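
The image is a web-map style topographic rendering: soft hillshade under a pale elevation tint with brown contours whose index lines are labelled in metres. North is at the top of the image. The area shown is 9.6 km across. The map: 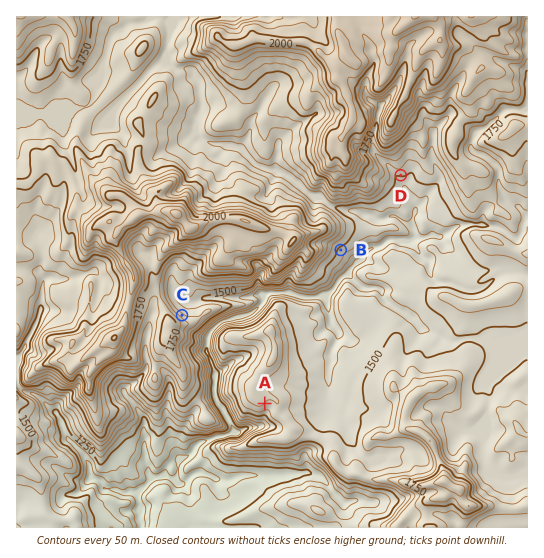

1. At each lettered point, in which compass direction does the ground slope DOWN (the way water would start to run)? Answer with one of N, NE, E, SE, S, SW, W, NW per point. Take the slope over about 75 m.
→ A SE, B SE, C NE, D S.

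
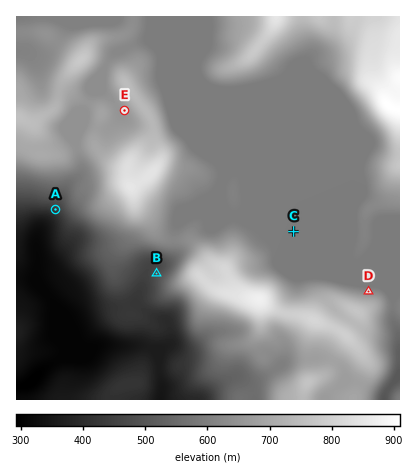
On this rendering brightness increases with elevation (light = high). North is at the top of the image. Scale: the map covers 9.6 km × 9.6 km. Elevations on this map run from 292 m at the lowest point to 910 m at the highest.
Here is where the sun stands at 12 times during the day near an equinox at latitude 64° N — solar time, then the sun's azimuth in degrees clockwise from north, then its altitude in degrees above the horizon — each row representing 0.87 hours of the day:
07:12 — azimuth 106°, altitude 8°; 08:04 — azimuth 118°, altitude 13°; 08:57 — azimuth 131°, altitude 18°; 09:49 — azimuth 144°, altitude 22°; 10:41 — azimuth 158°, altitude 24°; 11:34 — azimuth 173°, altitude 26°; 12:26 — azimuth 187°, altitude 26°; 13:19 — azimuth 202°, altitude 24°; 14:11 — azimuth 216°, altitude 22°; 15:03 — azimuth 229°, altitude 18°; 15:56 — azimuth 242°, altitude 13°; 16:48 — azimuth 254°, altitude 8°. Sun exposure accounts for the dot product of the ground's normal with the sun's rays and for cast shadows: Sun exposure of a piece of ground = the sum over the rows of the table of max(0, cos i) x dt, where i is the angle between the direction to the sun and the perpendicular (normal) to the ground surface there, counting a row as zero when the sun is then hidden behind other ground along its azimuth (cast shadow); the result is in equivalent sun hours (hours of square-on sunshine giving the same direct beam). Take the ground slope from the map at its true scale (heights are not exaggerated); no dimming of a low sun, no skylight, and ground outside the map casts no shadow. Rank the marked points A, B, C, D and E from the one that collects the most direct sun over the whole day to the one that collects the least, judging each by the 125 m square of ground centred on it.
A > E > C > B > D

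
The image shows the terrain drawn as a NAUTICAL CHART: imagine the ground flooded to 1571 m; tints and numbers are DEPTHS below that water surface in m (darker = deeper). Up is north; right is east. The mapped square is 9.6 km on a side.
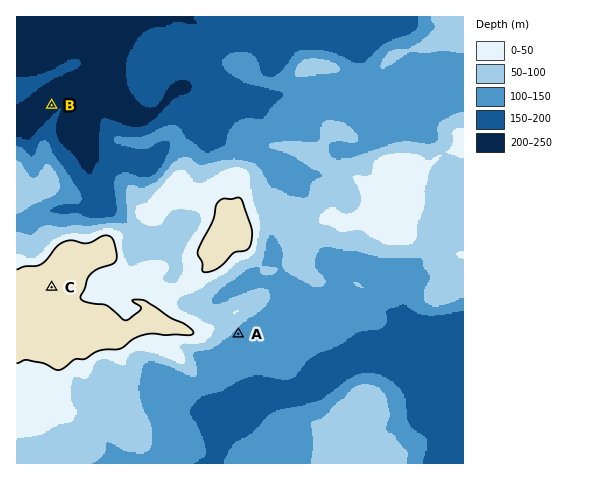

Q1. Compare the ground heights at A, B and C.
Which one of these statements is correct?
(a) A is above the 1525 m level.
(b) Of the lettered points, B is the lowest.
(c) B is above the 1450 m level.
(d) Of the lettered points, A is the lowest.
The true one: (b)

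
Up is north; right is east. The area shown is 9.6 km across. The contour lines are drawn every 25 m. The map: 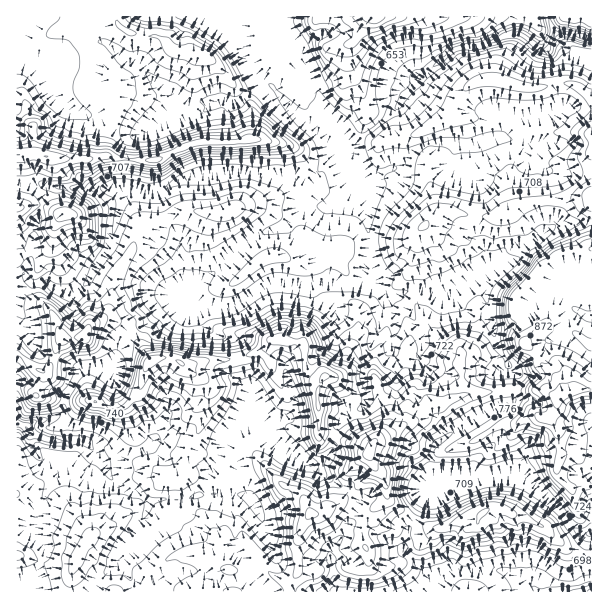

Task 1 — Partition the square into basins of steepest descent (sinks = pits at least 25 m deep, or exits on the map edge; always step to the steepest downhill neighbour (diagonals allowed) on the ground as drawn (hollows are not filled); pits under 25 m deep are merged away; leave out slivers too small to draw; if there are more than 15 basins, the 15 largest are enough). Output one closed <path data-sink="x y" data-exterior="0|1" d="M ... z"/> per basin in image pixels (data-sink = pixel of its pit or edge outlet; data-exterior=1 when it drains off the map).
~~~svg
<path data-sink="582 36" data-exterior="0" d="M591 16l-574 0-1 337 19 15 9 4 6-7 12-27 22-1 6-12 14-6 9 1 10 6 16 18 11 17 8-3 12 0 15 8 19-5 29-1 13-4 15-6 11-10 7-2 8 4 10 0 7 3 0 14 3 10 8 9 9 0-6 12 1 41 17 5 33 16 3-6 6-7 36-18 18-17 9 0 11-6 21-6 18 0 13-2 39 0 15 8-2 12-6 7 9 15 1 27-2 6 0 8 12 15 9-4 12 2z"/><path data-sink="26 428" data-exterior="0" d="M108 319l-18 6-6 12-22 1-12 27-6 7-9-4-12-12-7-2 0 237 217 1 2-8-5-14 12 1 16-6 3 0 15 12 11 3 6-2 5-6 0-32 8-21 5-5 12-2 27-18 23-26-5-17-32-15-17-5-1-41 4-10-7-2-8-9-3-10 0-14-7-3-10 0-8-4-7 2-14 12-25 8-29 1-13 5-6 0-15-8-12 0-8 3-11-17-13-15z"/><path data-sink="591 591" data-exterior="1" d="M387 496l-6 8-7 4-6 0-17-8-9 0-19 12-12 2-5 5-6 14-4 22 2 17-8 10 0 9 302 0 0-37-14-1-9-3-15-12-9-10-24-12-6 0-15-8-8 0-15 10-10 0-30 11-8-1-22-12-17-14z"/><path data-sink="591 534" data-exterior="1" d="M540 416l-10 0-12 8-17 0-28 18-27 9-11 0-12-5-19 0-18-4-11 0-3 4-4 9 17 25 1 15 4 6 17 15 22 12 8 1 30-11 10 0 11-8 12-2 45 20 9 10 18 14 19 1 1-67-13-2-9 4-10-9-2-6 0-8 2-6-1-27-10-14z"/>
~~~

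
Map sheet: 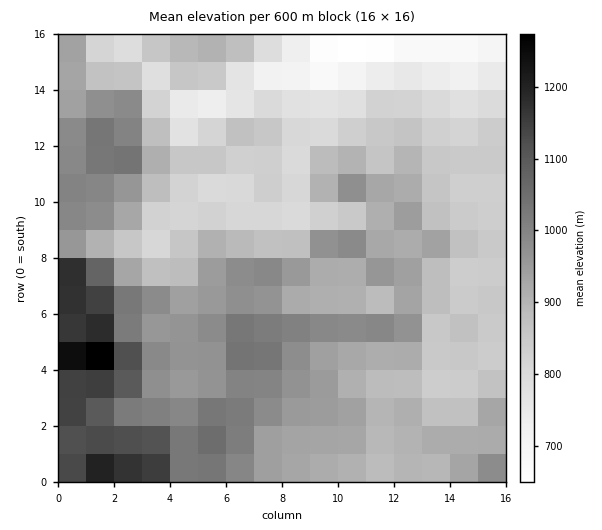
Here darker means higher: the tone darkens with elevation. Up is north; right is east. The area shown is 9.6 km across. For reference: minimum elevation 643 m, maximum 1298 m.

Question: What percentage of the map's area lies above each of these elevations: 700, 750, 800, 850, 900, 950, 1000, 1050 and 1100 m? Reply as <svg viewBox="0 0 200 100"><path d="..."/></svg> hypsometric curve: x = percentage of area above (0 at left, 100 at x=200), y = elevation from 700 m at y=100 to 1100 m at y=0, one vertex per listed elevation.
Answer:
<svg viewBox="0 0 200 100"><path d="M192 100l-6-12-13-13-37-13-34-12-32-12-34-13-16-13-5-12"/></svg>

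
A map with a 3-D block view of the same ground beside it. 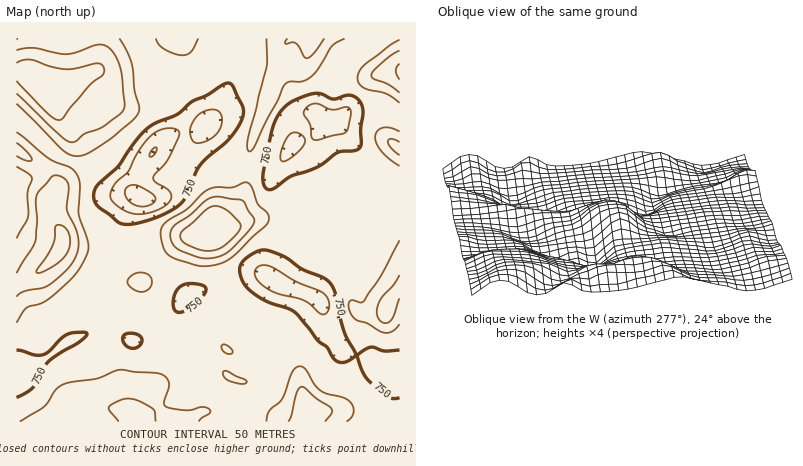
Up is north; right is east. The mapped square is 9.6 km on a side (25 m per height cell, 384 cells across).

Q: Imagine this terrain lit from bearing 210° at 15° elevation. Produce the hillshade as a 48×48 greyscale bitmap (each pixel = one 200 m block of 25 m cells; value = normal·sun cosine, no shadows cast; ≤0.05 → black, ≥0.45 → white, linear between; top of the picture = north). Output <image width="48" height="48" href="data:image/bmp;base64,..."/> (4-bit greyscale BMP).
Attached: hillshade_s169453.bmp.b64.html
<image width="48" height="48" href="data:image/bmp;base64,Qk32BAAAAAAAAHYAAAAoAAAAMAAAADAAAAABAAQAAAAAAIAEAAATCwAAEwsAABAAAAAAAAAAAAAAABEREQAiIiIAMzMzAERERABVVVUAZmZmAHd3dwCIiIgAmZmZAKqqqgC7u7sAzMzMAN3d3QDu7u4A////AGZmd3dmVWeJmXVWeIh4iJh2i5dniHeId2ZmeHd3d3iaqXZmd3d4iIh3moVFZmd3dmZniHd4mZmruXd3d3d4iYh4mVESRWZ2ZWZ3h2Z4iZq7mHd3d3iZmZiIlyATVWZlVXd4dlVmd4mIdnd3eImZmIiJhSJFZmVEVoiIdmZmZmZlVWd4iZmIeIiIhTRnd2VFZ5mYd3ZmZlVFVWeImZiHeIiIdUVnZmVXiKqYd3d3dmVVZneImYiIiHd3dlZ2ZneJqruph3d3d2VWd3d4iIiId3d3dmZmeIiry7qZiHd3d2ZniIh3d4h3d3d3d2Zniaqru5mYiIiIh3iJmId3d4d3d3d3dmVnmqq8ypiIiZmIiImqmId3iHd3d3d3dlVnq7vOypiIiJmZmZmpmHd3eId3d3d3ZVRovLveuJiZiImZmZmZiHdnd4d3d3dlVERpzKm7l5mqmIiJmZmZmHdmd3d3d2VDMzWLyniZd5u7qYiIiZmpmHd3iHd3dUIiNGi9yGeHeKzLqZiIiZmZiHiKqYh3YyI1eazdp3d3eJu7qpiHeJmId3ibupiHUzV6zN3bmHd3eImaqpiHiIh3Z3iru7qHVXnN3cy6mIiIiId4mZiIiIiHd4q83tyoeKzdy7qZiIiIiId4iYd4iIiHeKzv//3KmrzLupmYiIiIiIiIiHZXiIh3eL7//ty6qru6qYiIiIiIiIiJmGRFd3d3ec7tuqqqqqqpmIiIiIiIh4iap0E1d2ZnibqYiIiJmamYeIiIiIiIh4irlSE2dlVVV3ZVZ3dmZ4h3eIiIiIiIh5m7hCJWZUMhIzM0VmZURFZmeIiIiIiHd5vKdURWQyEBEjNEVVQzMzRniIiIiIiHd6u5dlVVQzI0Z3dmVDEjQzRniId3d3iId6qXdlVWZlV5zLqYdSEjQ0VniHd3d3eIeKmHZURXiIms3bqYdkRFVEVnd3d3d3iIiKqoYzRomaqqqZmIh3Z3ZVZmZ3eIiIiIid24QjV4mZmHZ3iIiIiIh2ZlVmZ4iIiIq+t0NHiZmYh3ZniHd3iIiGZmZmZ3d4iKzpQjabupmYiId4iHZmeImHZnd2ZnZnis7iE2reuqmZiJmZiHZlZ4iHZniHdmVXm9yRN778qaqpmJq7qHdmZ4iHZniIdlRpq6Y0e+/qmqqpmZrMuYd3h4iIdniHZVaKqWMov/+5mqqqqZq8ypiJmImYd4iGVomamGVc//yYmZmZmIiaqpmqqaqZiJmHi8uqqHeP/9qIiIiIZWeIiZq7qrupiJqqzuzMuZq//aiIiIiGVFd4iJqqq7upiJq83czNy73v2piIiIiGRGeIiImZqqqYh4q7y6q83d/8qHd3eIh1RWeIiIiJmpmIiJq6qYmrzd7ph2VVZ4hkRXiIiJiImZmImZq6mIiZmaumZDM0VWZTNXiImZmIiZmJmZqqmIiIdmeEMzNEVVUzNXiau6mIiZiJqqqqmIiIZVVSM0VmZVQzRomrupiJiIiJqpqqmImYd2VDNGd3ZVQzV4mruYiJiIiJqpq7mJmYd2Uw=="/>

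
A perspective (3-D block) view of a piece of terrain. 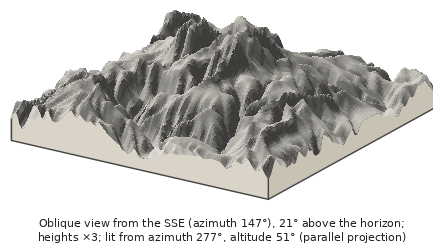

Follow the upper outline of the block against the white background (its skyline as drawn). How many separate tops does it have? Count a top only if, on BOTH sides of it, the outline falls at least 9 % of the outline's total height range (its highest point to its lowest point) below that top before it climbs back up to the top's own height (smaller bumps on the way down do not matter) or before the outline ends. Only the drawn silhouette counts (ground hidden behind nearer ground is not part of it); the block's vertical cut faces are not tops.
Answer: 3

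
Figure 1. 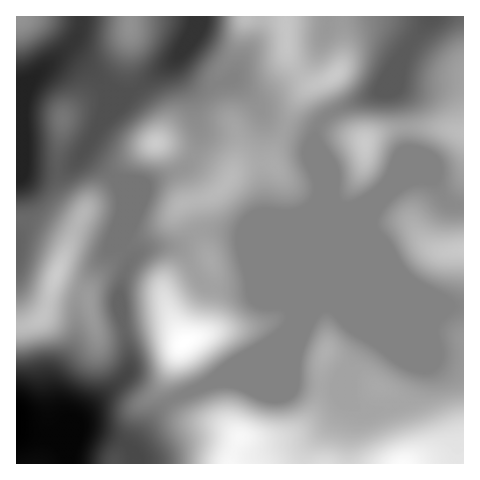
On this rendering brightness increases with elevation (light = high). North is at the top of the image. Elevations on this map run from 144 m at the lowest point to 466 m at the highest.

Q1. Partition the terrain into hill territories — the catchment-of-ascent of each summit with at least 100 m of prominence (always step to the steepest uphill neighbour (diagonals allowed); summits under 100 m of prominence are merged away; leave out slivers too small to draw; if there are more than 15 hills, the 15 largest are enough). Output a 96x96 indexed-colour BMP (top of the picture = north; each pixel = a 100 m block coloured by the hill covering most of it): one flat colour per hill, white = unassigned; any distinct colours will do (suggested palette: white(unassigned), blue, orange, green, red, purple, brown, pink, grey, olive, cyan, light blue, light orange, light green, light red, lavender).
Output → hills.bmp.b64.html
<image width="96" height="96" href="data:image/bmp;base64,Qk12EgAAAAAAAHYAAAAoAAAAYAAAAGAAAAABAAQAAAAAAAASAAATCwAAEwsAABAAAAAAAAAA////ALR3HwAOf/8ALKAsACgn1gC9Z5QAS1aMAMJ34wB/f38AIr28AM++FwDox64AeLv/AIrfmACWmP8A1bDFABERERERERERERERERIiIiIiIiIiIiIiIiIiIiIiIiIiIiIiIiIiIiIiIiIiIiIiIhERERERERERERERERIiIiIiIiIiIiIiIiIiIiIiIiIiIiIiIiIiIiIiIiIiIiIiIhERERERERERERERERIiIiIiIiIiIiIiIiIiIiIiIiIiIiIiIiIiIiIiIiIiIiIiIhERERERERERERERERIiIiIiIiIiIiIiIiIiIiIiIiIiIiIiIiIiIiIiIiIiIiIiIhERERERERERERERERIiIiIiIiIiIiIiIiIiIiIiIiIiIiIiIiIiIiIiIiIiIiIiIhEREREREREREREREREiIiIiIiIiIiIiIiIiIiIiIiIiIiIiIiIiIiIiIiIiIiIiIhETMzMxERERERERERESIiIiIiIiIiIiIiIiIiIiIiIiIiIiIiIiIiIiIiIiIiIiIjMzMzMzERERERERERERIiIiIiIiIiIiIiIiIiIiIiIiIiIiIiIiIiIiIiIiIiIiIjMzMzMzMxERERERERERIiIiIiIiIiIiIiIiIiIiIiIiIiIiIiIiIiIiIiIiIiIiIjMzMzMzMzEREREREREREiIiIiIiIiIiIiIiIiIiIiIiIiIiIiIiIiIiIiIiIiIiIjMzMzMzMzMRERERERERESIiIiIiIiIiIiIiIiIiIiIiIiIiIiIiIiIiIiIiIiIiIjMzMzMzMzMxERERERERERIiIiIiIiIiIiIiIiIiIiIiIiIiIiIiIiIiIiIiIiIiIjMzMzMzMzMzEREREREREREiIiIiIiIiIiIiIiIiIiIiIiIiIiIiIiIiIiIiIiIiIjMzMzMzMzMzMRERERERERESIiIiIiIiIiIiIiIiIiIiIiIiIiIiIiIiIiIiIiIiIjMzMzMzMzMzMzEREREREREREiIiIiIiIiIiIiIiIiIiIiIiIiIiIiIiIiIiIiIiIjMzMzMzMzMzMzMRERERERERERIiIiIiIiIiIiIiIiIiIiIiIiIiIiIiIiIiIiIiIjMzMzMzMzMzMzMxERERERERERERIiIiIiIiIiIiIiIiIiIiIiIiIiIiIiIiIiIiIjMzMzMzMzMzMzMzERERERERERERESIiIiIiIiIiIiIiIiIiIiIiIiIiIiIiIiIiIjMzMzMzMzMzMzMzMRERERERERERERIiIiIiIiIiIiIiIiIiIiIiIiIiIiIiIiIiIjMzMzMzMzMzMzMzMxEREREREREREREiIiIiIiIiIiIiIiIiIiIiIiIiIiIiIiIiIjMzMzMzMzMzMzMzMxERERERERERERESIiIiIiIiIiIiIiIiIiIiIiIiIiIiIiIiIjMzMzMzMzMzMzMzMxEREREREREREREREiIiIiIiIiIiIiIiIiIiIiIiIiIiIiIiIjMzMzMzMzMzMzMzMxERERERERERERERESIiIiIiIiIiIiIiIiIiIiIiIiIiIiIiIjMzMzMzMzMzMzMzMxEREREREREREREREREiIiIiIiIiIiIiIiIiIiIiIiIiIiIiIjMzMzMzMzMzMzMzMxERERERERERERERERERIiIiIiIiIiIiIiIiIiIiIiIiIiIiIjMzMzMzMzMzMzMzMxEREREREREREREREREREiIiIiIiIiIiIiIiIiIiIiIiIiIiIjMzMzMzMzMzMzMzMxERERERERERERERERERERIiIiIiIiIiIiIiIiIiIiIiIiIiIjMzMzMzMzMzMzMzMREREREREREREREREREREREiIiIiIiIiIiIiIiIiIiIiIiIiIjMzMzMzMzMzMzMzMRERERERERERERERERERERESIiIiIiIiIiIiIiIiIiIiIiIiIjMzMzMzMzMzMzMzMRERERERERERERERERERERERIiIiIiIiIiIiIiIiIiIiIiIiIjMzMzMzMzMzMzMzMREREREREREREREREREREREREiIiIiIiIiIiIiIiIiIiIiIiIjMzMzMzMzMzMzMzMREREREREREREREREREREREREiIiIiIiIiIiIiIiIiIiIiIiIjMzMzMzMzMzMzMzEREREREREREREREREREREREREiIiIiIiIiIiIiIiIiIiIiIiIjMzMzMzMzMzMzMzERERERERERERERERERERERERIiIiIiIiIiIiIiIiIiIiIiIiIjMzMzMzMzMzMzMzERERERERERERERERERERERERIiIiIiIiIiIiIiIiIiIiIiIiIjMzMzMzMzMzMzMzERERERERERERERERERERERERIiIiIiIiIiIiIiIiIiIiIiIiIjMzMzMzMzMzMzMzERERERERERERERERERERERERIiIiIiIiIiIiIiIiIiIiIiIiIjMzMzMzMzMzMzMzERERERERERERERERERERERERIiIiIiIiIiIiIiIiIiIiIiIiIjMzMzMzMzMzMzMzMRERERERERERERERERERERERIiIiIiIiIiIiIiIiIiIiIiIiIjMzMzMzMzMzMzMzMRERERERERERERERERERERERIiIiIiIiIiIiIiIiIiIiIiIiIjMzMzMzMzMzMzMzMRERERERERERERERERERERERIiIiIiIiIiIiIiIiIiIiIiIiIjMzMzMzMzMzMzMzMxERERERERERERERERERERERIiIiIiIiIiIiIiIiIiIiIiIiIjMzMzMzMzMzMzMzMxEREREREREREREREREREREREiIiIiIiIiIiIiIiIiIiIiIiIjMzMzMzMzMzMzMzMxEREREREREREREREREREREREiIiIiIiIiIiIiIiIiIiIiIiIjMzMzMzMzMzMzMzMxEREREREREREREREREREREREiIiIiIiIiIiIiIiIiIiIiIiIjMzMzMzMzMzMzMzMxERERERERERERERERERERERESIiIiIiIiIiIiIiIiIiIiIiIjMzMzMzMzMzMzMzMRERERERERERERERERERERERESIiIiIiIiIiIiIiIiIiIiIiIjMzMzMzMzMzMzMzERERERERERERERERERERERERERIiIiIiIiIiIiIiIiIiIiIiIjMzMzMzMzMzMzMzERERERERERERERERERERERERERIiIiIiIiIiIiIiIiIiIiIiIjMzMzMzMzMzMzMzEREREREREREREREREREREREREREiIiIiIiIiIiIiIiIiIiIiIjMzMzMzMzMzMzMzEREREREREREREREREREREREREREiIiIiIiIiIiIiIiIiIiIiIjMzMzMzMzMzMzMzEREREREREREREREREREREREREREiIiIiIiIiIiIiIiIiIiIiIjMzMzMzMzMzMzMzERERERERERERERERERERERERERESIiIiIiIiIiIiIiIiIiIiIjMzMzMzMzMzMzMzMRERERERERERERERERERERERERESIiIiIiIiIiIiIiIiIiIiIjMzMzMzMzMzMzMzMRERERERERERERERERERERERERERIiIiIiIiIiIiIiIiIiIiIjMzMzMzMzMzMzMzMRERERERERERERERERERERERERERIiIiIiIiIiIiIiIiIiIiIjMzMzMzMzMzMzMzMRERERERERERERERERERERERERERIiIiIiIiIiIiIiIiIiIiIjMzMzMzMzMzMzMzMREREREREREREREREREREREREREREiIiIiIiIiIiIiIiIiIiIjMzMzMzMzMzMzMzMREREREREREREREREREREREREREREiIiIiIiIiIiIiIiIiIiIjMzMzMzMzMzMzMzEREREREREREREREREREREREREREREiIiIiIiIiIiIiIiIiIiIjMzMzMzMzMzMzMzEREREREREREREREREREREREREREREiIiIiIiIiIiIiIiIiIiIjMzMzMzMzMzMzMxERERERERERERERERERERERERERERIiIiIiIiIiIiIiIiIiIiIjMzMzMzMzMzMzMRERERERERERERERERERERERERERERIiIiIiIiIiIiIiIiIiIiIjEREREREzMzMxERERERERERERERERERERERERERERERIiIiIiIiIiIiIiIiIiIiIjERERERERMzMRERERERERERERERERERERERERERERERIiIiIiIiIiIiIiIiIiIiIjERERERERMzERERERERERERERERERERERERERERERERIiIiIiIiIiIiIiIiIiIiIhERERERERERERERERERERERERERERERERERERERERERIiIiIiIiIiIiIiIiIiIiIhERERERERERERERERERERERERERERERERERERERERERIiIiIiIiIiIiIiIiIiIiIhERERERERERERERERERERERERERERERERERERERERERIiIiIiIiIiIiIiIiIiIiIhERERERERERERERERERERERERERERERERERERERERERIiIiIiIiIiIiIiIiIiIiIhERERERERERERERERERERERERERERERERERERERERERIiIiIiIiIiIiIiIiIiIiIhERERERERERERERERERERERERERERERERERERERERERIiIiIiIiIiIiIiIiIiIiIhEREREREREREREREREREREREREREREREREREREREREREiIiIiIiIiIiIiIiIiIiIhEREREREREREREREREREREREREREREREREREREREREREiIiIiIiIiIiIiIiIiIiIhERERERERERERERERERERERERERERERERERERERERERERIiIiIiIiIiIiIiIiIiIhEREREREREREREREREREREREREREREREREREREREREREREiIiIiIiIiIiIiIiIiIhERERERERERERERERERERERERERERERERERERERERERERERIiIiIiIiIiIiIiIiIhERERERERERERERERERERERERERERERERERERERERERERERERIiIiIiIiIiIiIiIhERERERERERERERERERERERERERERERERERERERERERERERERESIiIiIiIiIiIiIhEREREREREREREREREREREREREREREREREREREREREREREREREREiIiIiIiIiIiIhERERERERERERERERERERERERERERERERERERERERERERERERERESIiIiIiIiIiIhERERERERERERERERERERERERERERERERERERERERERERERERERERIiIiIiIiIiIkRBERERERERERERERERERERERERERERERERERERERERERERERERERIiIiIiIiIiIkREQREREREREREREREREREREREREREREREREREREREREREREREREREiIiIiIiIiIkRERBERERERERERERERERERERERERERERERERERERERERERERERERESIiIiIiIiIkREREERERERERERERERERERERERERERERERERERERERERERERERERESIiIiIiIiIkREREQRERERERERERERERERERERERERERERERERERERERERERERERERIiIiIiIiIkRERERBEREREREREREREREREREREREREREREREREREREREREREREREREiIiIiIiIkREREREERERERERERERERERERERERERERERERERERERERERERERERERESIiIiIiIkREREREQRERERERERERERERERERERERERERERERERERERERERERERERESIiIiIiIkRERERERBERERERERERERERERERERERERERERERERERERERERERERERERIiIiIiIkREREREREEREREREREREREREREREREREREREREREREREREREREREREREREiIiIiIkREREREREERERERERERERERERERERERERERERERERERERERERERERERERESIiIiIkREREREREQRERERERERERERERERERERERERERERERERERERERERERERERESIiIiIkREREREREQRERERERERERERERERERERERERERERERERERERERERERERERERIiIiIkREREREREQREREREREREREREREREREREREREREREREREREREREREREREREREiIiIg=="/>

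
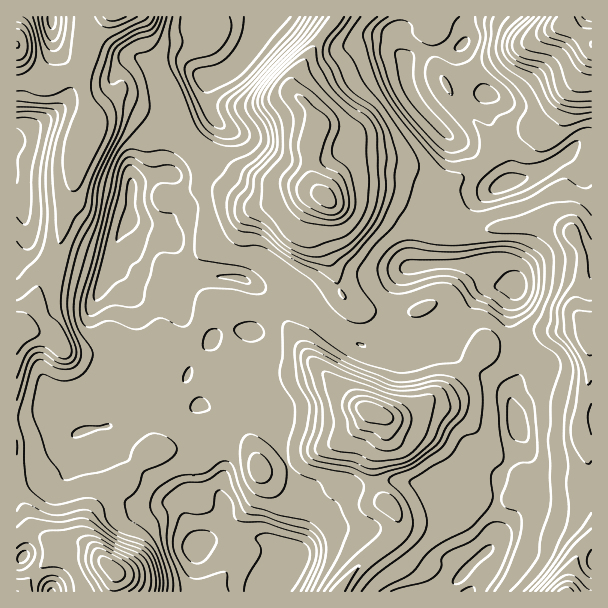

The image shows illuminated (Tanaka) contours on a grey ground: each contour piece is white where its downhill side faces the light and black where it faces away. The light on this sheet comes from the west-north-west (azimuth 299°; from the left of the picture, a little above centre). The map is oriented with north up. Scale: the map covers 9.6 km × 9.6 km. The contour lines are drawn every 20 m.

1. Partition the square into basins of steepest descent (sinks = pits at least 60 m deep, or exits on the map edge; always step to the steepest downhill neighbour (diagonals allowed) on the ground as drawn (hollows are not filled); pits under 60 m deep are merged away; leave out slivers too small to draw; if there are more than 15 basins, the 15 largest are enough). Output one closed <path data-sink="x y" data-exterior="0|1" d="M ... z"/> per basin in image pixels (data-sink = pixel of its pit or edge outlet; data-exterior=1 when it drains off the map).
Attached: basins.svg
<path data-sink="516 287" data-exterior="0" d="M377 193l-21 0-30 7-7 31 21 59-17 8-10 8-11 21 0 18 8 14 47 45 74 35 17 17 12 17 4 12 0 13-9 8-20 8-21 4-13 0-3-2 0 14-2 6-28 22-20 20-10 13 229 1 7-29 6-12 12-11 0-94-5-1-7-11 0-17 12-46 0-42-12-12-3-6 5-32-2-31-13-19-18-9-13 0-20 6-24 3-36 0-21-7-16-16z"/><path data-sink="294 557" data-exterior="0" d="M27 330l-11 0 1 262 7-2 4-9 24-24 3-8 10-7 16 0 12 6 22 24 1 20 222 0 10-14 20-20 28-22 2-6-2-16 5 4 22-1 29-9 12-10 0-13-4-12-12-17-17-17-48-24-23-7-12 1-19 7-66-4-9 8-4 9 4 25-12-12-14 0-9 4-15 4-31-2-20 3-1-13-6-15-1-12 1-25 4-11-1-9-12 0-24-12-41 0-7-4-9-12z"/><path data-sink="129 219" data-exterior="0" d="M147 64l-4 0-8 4-11 12-6 13-26 23-4 9-12 45-3 21-9 25 0 9-8 33-12 14-12 33-14 24 32 7 6 2 9 12 7 4 41 0 19 10 17 2 1 9-4 11-1 25 1 12 6 15 1 13 20-3 31 2 15-4 9-4 14 0 12 12-4-25 4-9 9-8 66 4 19-7 13-2-51-48-9-20 1-12 11-21 10-8 17-8-21-59 7-33-8-5-15-1-36 12-12 0-6-4-57-57-20-54z"/><path data-sink="410 89" data-exterior="0" d="M564 16l-228 0-42 61-2 12 15 16 11 20-8 19 0 29 6 15 11 11 29-6 30 1 33 12 16 16 21 7 50-1 30-8 18 2 13 7 13 19 2 31-5 32 3 6 11 11 1-284-25-18-2-2z"/><path data-sink="234 65" data-exterior="0" d="M335 16l-227 0-17 22-3 10-4 29 4 46 4-7 26-23 6-13 11-12 8-4 4 0 25 25 20 54 57 57 6 4 12 0 36-12 18 2-5-6-6-15 0-29 8-19-11-20-13-13-2-11 30-46 12-14z"/><path data-sink="17 141" data-exterior="1" d="M17 48l0 282 15-25 12-33 12-14 8-33 0-9 9-25 3-21 12-42 0-20-4-19 1-15-26 4-11 4-10-6-14-14z"/><path data-sink="51 20" data-exterior="0" d="M107 16l-90 0-1 31 8 15 14 14 10 6 11-4 24-4 3-8 5-28z"/><path data-sink="51 591" data-exterior="1" d="M81 542l-21 2-5 5-3 8-24 24-6 10 92 1 1-20-22-24z"/>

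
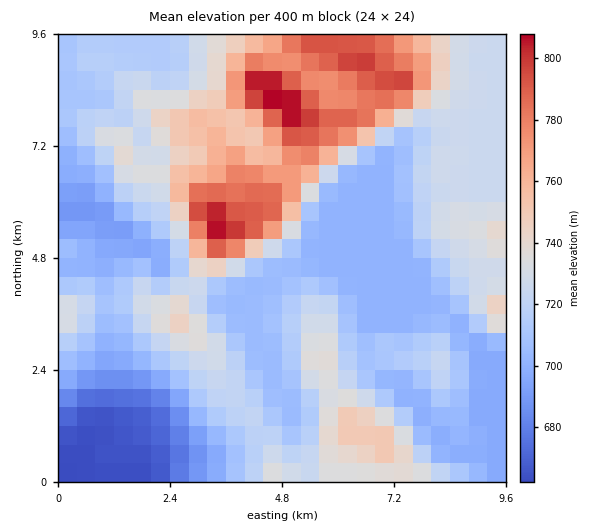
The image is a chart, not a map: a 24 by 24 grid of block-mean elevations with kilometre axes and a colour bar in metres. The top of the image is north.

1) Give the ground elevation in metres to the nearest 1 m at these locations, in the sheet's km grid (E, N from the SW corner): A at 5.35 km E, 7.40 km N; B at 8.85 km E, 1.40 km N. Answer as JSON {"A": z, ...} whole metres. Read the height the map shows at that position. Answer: {"A": 792, "B": 698}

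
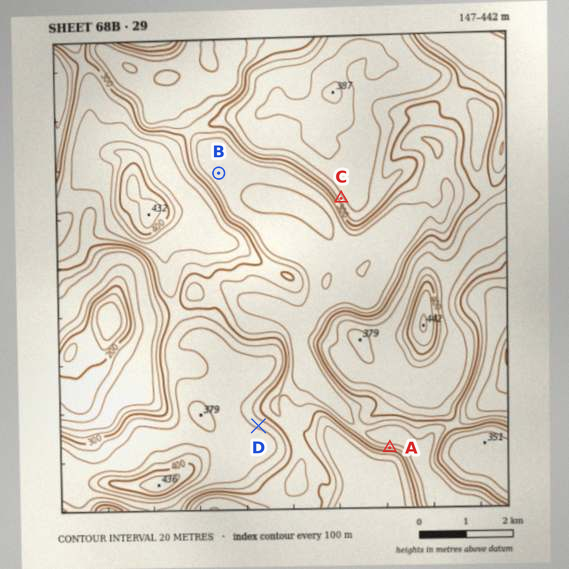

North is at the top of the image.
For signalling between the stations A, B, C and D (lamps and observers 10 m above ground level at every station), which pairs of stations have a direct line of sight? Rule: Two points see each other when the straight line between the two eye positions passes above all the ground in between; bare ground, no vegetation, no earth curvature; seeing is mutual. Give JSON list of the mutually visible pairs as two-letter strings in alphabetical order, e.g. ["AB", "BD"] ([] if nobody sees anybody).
["BC", "CD"]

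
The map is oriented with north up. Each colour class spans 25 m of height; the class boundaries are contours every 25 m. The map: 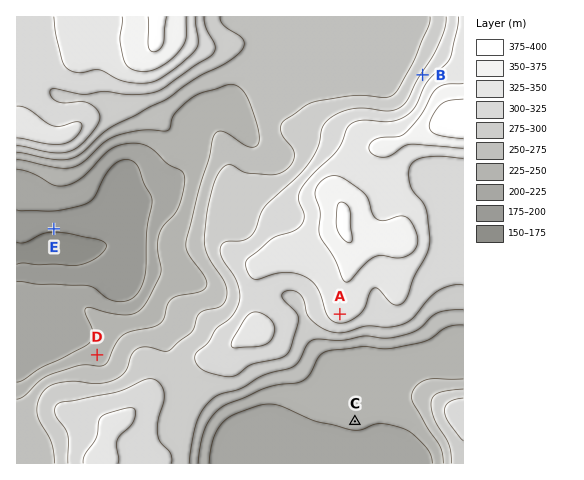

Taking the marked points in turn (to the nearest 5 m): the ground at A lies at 335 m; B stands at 305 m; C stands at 230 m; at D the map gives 240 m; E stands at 180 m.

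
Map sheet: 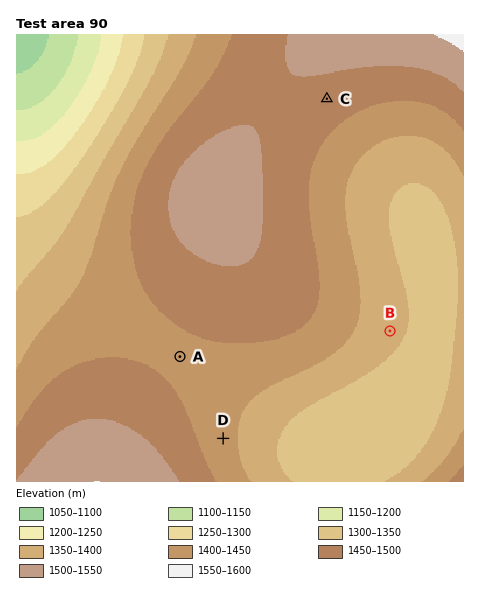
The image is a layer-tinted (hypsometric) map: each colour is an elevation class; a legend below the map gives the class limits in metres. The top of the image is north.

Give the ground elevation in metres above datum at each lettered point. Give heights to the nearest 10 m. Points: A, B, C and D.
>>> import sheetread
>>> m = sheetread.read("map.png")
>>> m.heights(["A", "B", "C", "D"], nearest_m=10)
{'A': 1440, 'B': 1360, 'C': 1480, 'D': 1420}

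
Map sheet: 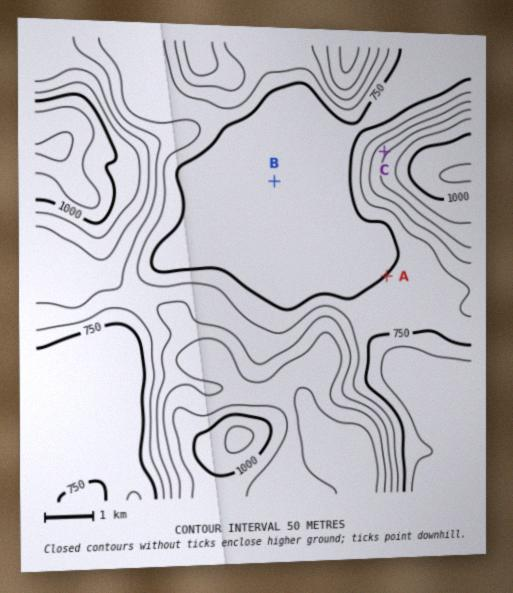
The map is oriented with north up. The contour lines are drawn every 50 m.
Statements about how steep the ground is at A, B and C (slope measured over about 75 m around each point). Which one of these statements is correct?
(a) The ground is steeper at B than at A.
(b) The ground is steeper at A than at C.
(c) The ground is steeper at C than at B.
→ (c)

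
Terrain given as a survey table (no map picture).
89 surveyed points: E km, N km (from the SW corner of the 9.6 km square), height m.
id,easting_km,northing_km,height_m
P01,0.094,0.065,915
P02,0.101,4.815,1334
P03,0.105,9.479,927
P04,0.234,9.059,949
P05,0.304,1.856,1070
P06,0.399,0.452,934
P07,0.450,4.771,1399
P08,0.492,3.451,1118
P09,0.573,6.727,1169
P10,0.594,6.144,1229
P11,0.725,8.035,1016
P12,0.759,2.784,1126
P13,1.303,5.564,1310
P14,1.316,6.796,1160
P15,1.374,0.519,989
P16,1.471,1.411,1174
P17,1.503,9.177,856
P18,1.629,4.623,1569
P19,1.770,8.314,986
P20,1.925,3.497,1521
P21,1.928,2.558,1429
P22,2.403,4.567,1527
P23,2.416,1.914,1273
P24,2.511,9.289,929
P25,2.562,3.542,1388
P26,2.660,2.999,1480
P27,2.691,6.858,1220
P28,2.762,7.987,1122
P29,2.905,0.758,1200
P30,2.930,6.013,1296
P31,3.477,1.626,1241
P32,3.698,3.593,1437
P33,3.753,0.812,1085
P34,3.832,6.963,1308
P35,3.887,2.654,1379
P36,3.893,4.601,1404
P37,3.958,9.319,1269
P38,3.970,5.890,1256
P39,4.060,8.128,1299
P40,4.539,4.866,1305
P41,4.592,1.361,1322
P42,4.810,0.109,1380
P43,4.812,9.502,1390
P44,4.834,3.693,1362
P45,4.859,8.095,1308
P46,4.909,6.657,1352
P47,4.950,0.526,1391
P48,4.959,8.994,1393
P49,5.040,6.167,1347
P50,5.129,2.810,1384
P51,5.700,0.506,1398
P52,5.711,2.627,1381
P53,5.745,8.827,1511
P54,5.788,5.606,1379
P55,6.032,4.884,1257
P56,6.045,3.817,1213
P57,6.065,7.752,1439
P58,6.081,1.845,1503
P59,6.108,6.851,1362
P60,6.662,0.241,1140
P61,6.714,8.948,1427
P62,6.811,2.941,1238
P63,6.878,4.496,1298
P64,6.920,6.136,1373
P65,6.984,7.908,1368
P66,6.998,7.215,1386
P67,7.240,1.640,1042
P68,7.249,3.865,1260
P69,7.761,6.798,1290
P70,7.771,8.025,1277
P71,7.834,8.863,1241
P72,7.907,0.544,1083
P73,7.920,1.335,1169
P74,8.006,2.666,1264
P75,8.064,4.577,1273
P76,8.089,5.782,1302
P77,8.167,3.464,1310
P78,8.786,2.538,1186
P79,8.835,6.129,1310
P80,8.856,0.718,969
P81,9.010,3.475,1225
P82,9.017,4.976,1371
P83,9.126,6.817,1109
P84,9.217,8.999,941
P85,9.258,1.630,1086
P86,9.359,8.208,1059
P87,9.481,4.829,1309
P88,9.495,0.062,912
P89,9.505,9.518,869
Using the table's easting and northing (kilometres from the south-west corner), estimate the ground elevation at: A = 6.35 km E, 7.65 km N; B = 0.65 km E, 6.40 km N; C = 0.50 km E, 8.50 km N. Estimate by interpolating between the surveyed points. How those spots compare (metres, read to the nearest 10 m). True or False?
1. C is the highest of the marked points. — False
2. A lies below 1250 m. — False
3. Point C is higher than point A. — False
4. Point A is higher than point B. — True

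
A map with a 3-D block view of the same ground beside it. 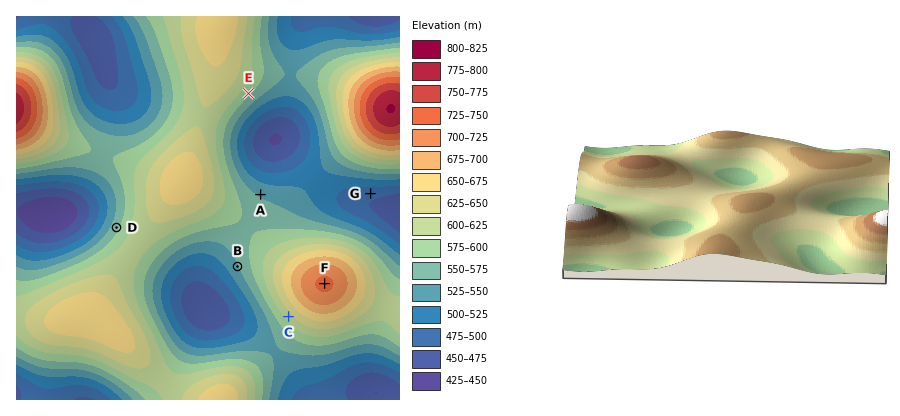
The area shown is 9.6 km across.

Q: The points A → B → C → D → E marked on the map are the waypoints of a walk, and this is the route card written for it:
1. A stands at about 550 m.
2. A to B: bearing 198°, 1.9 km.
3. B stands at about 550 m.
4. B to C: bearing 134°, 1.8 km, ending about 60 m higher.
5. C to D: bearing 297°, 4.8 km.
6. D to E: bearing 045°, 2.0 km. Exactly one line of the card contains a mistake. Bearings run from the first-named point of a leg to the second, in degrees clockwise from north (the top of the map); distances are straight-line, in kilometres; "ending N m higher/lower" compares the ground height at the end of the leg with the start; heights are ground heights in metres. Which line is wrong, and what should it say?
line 6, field distance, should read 4.7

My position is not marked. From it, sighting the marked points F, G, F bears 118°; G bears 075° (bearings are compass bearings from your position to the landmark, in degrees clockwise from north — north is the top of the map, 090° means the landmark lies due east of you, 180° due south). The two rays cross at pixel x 227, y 232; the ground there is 570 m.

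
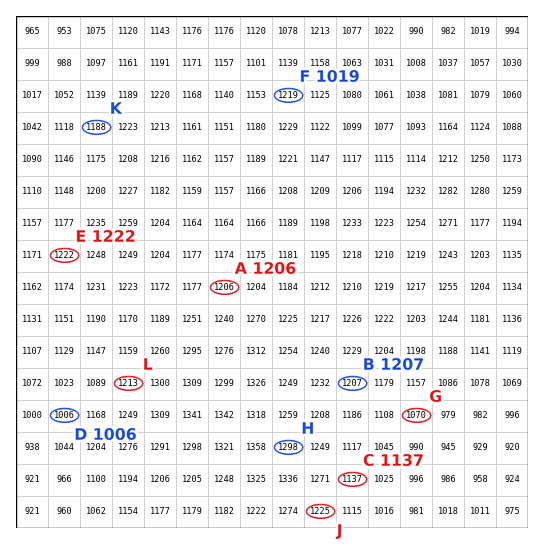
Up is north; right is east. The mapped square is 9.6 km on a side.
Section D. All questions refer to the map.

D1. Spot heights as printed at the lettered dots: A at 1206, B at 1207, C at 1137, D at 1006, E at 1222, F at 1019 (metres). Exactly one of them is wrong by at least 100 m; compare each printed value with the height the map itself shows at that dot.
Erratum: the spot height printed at F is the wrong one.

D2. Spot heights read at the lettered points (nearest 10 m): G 1070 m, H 1300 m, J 1230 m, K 1190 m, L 1210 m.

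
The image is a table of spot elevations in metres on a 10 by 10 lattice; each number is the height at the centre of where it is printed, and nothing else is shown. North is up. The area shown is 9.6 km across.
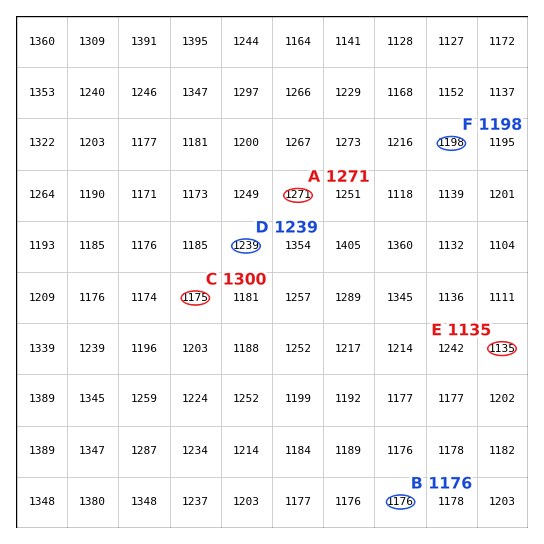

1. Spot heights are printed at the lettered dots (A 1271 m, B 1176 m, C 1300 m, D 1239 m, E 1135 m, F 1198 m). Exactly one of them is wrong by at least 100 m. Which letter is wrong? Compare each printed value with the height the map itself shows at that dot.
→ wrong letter C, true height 1175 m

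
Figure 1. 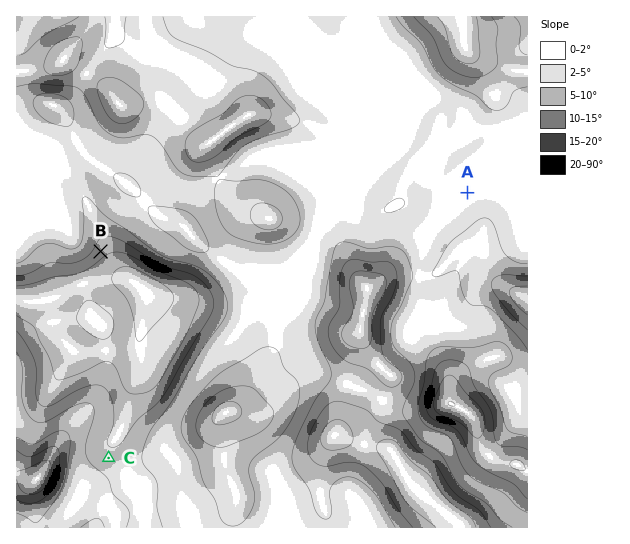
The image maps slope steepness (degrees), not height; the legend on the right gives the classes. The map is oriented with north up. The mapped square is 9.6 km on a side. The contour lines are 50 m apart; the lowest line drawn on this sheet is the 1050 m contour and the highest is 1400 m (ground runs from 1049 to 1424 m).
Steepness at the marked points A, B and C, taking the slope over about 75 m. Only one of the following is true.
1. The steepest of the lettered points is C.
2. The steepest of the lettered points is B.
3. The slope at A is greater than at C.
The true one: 2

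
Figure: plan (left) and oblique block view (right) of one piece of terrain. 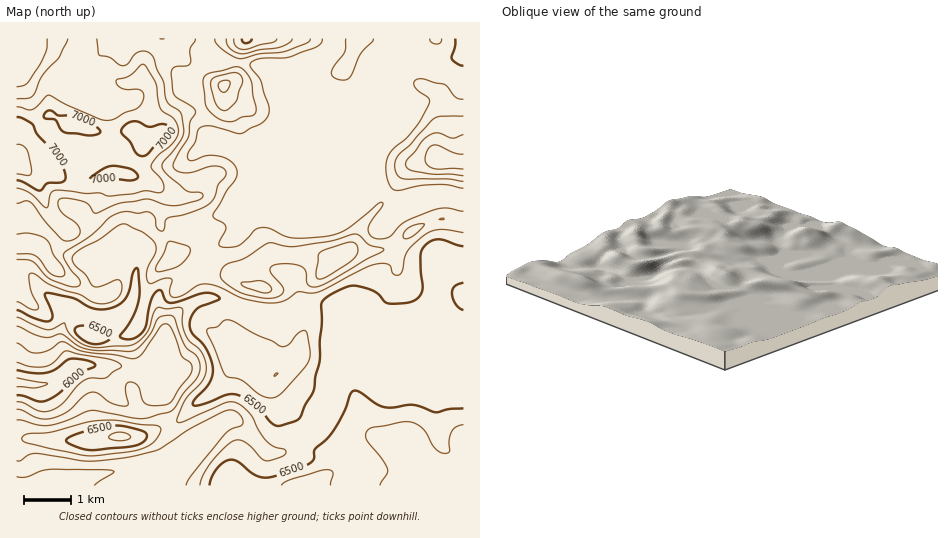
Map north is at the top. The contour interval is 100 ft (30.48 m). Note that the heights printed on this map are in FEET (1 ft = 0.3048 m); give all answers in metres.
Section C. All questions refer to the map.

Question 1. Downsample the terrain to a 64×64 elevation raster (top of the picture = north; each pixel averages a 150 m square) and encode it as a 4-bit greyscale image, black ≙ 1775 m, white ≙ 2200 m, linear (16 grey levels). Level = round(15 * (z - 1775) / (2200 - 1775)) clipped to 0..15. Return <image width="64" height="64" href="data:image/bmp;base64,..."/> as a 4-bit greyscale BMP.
<image width="64" height="64" href="data:image/bmp;base64,Qk12CAAAAAAAAHYAAAAoAAAAQAAAAEAAAAABAAQAAAAAAAAIAAATCwAAEwsAABAAAAAAAAAAAAAAABEREQAiIiIAMzMzAERERABVVVUAZmZmAHd3dwCIiIgAmZmZAKqqqgC7u7sAzMzMAN3d3QDu7u4A////AERERERERERERERERVZniIiIiIiJmZmYiIiIiZmZmZmZRERERERERERERERFVWeIiId3d4iImZiIiIiImZmZmZlVRERERERERERERERVZniId3d3d3iIiIiIiIiZmZmZmVVERVVVVVVVREREREVWd3d3ZmZnd3iIiIiIiZmZmZmZVVVVZmZmZmZlVVRERFVnd3dmZmZ3d4iIiIiZmZmZiIlmZmZ3d4h3d3dmVVRERVZ3dmZmZnd3iIiIiJmZmZiIiWZnd3eIiIiIiHZlVUREVWZmZnd3d3d4iIiJmZmZmIiZZmZmd3eIiIiId2ZlVURVVmZmd3d3d3eIiImZmZmIiIlmVVVmZ3d3d3dmZmZVVVVVVmd3d3d3d3iIiIiZmIiIiFVURFVWZmZmVVZmZmZVVVVWd3d3d3d3eIiIiIiIiIiIREMzRFVVVVVEVVVmd2ZVVWZ3iId3d3d3iIiIiIh3d3gzMiM0RVVURERERFZ3d2ZmZ3iIiHd3d3eId3d3d3d3dyIiIjNEREREREQ0RWeId3d4iIiId3d3d3d3d3d3d3d3ERERIzREREREQzNEZniIiIiJmYiHd3d3d3d3d3d3d3cRERESM0QzREQzMzRWZ4iIiZmZmIh3d3d3d3d3d3d3dxEREREjMzM0QzMzNEVniIiZmZmZiHd3d3d3d3d3d3d3IiIiERIiIzMzMzMzRFeImZmZmZmYd3d3d3d3d3d3d3czMzMhEiIjMzMzMzREV4mZmZmZmZiHd3d3d3d3d3d3dzREQzIjMzREREMzNEVniZmZmZmZmYd3d3d3d3d3d3d3REREM0VVVVVVQzM0VmiJmZmZmJmZh3d3d3d3d3d3d3dEVVREZ3h3d3ZUM0VneJmZmZmIiJmHd3d3d3d3d3d3d0VVVVZ4iId3h2QzRWeImZmZiIiIiId3d3d3d3d3d3d3VWZmZniHd3eIdURGeIiImYiIiIiIh3d3d3d3d3d3d3dmd3dmd3ZmZ3iGVFZ4iIiIiId3d4iHd3d3d3d3d3d3d3eIh2ZmZ3dneIZVVneIiIiHd3d3eId3d3d3d3d3d3d3iIiHZmd4h3d3h2Zmd3eIh3eIiId4h3d3d3d3d3d3d3eZmHd3eImZh3eHd4d3d3d4iJmZiIiHd3d3d3d3d3d3d5mId4iJmZmYd4d4mYh3eImaqqqZiIiHd3d3eIiHd3d3mYiImZmYiZh3iIiZmIiJmqu7qpmZmZiHd3iIiId3d3eZiJqqqYiIiHeJiImZmZmqqqqpmZmqqYiIiIiIh3d3d4iJq7qYiIiId4mZmZmZmqqqqpmZmau6qYiIiIiHd3d3mZq7uYiIiIiHiaqpmZmZqqqqmZmaq7u6qYiIiId3d3eqq7upiIiIiIeImqqZmZmZmqqqqqqru7uqmZmYh3d3d7u7uqmYiIiIiIiaqqmZmZmZqqqqqqq7u7qqmZmHd3d3u7u6qqmIiIiIiJmpmZmIiImZqZmZqqq7upmZmZh3d3e7u6q7upmIiIiJmZmZmZiIiJmZiIiImZqpmImZmYh4iKqqq7u6qZiIiJmZmZmZmIiIiYiIh4iIiZmIiJmpmIiIqqq7u7qqmZiZmZmZmZmIiIiIiHd3d3eIiYiIiZmZmZmqqru6qqqpmZmZqpmZmYiIiIh3d3d3d3eIiIiIiJmZmaqru6qqq7qqqqqqqqqZiIh3d3d3d3d3d3iIiIiIiImIurzLqqq7u7qqqru7uqqYh3d3d3eHd3d3d4iIiIiIiIi7zMu7u7vMy7u7u7u7upmHd3d3eIh3d3d3eIiIiIiIiMzdzMzMzMzMzMzLu6qqqYh3d3eIiId3d3d4iIiIiIiI3d3d3MzdzM3dzMu6qqqpmId3d4iIh3d3d3eJmZmZmZnu7d3czN3d3d3Mu6qqqqqYh3d3iIiHd3d3eImaqqqqq+7t3dzMzN3d3My6mZmZqZiHd3eIiId3d3d4iaq7vMzM/t3d3MzMzMzMzLqpiJmZiHd3d3iIh3d3d3iJqrvMzMzu3d3MzMzMzM3cy6mIiIiHd3d3eIiHd3d3eIiaq8zMzO7d3MzMzMzM3d3MupiIh3eHd3d4iId3d3d3iImrvMu77d3MzMzMzM3d3dzLmYh4iIh3d3iIh3d3d3d4iJq7u7vd3czd3d3c3d3d3cupiIiIiIh3eIiHd3d3d3d4iaqqqt3dzd3d3czN3d3dy6mImZmZiIiIiId3d3d3d3eJmqqq3c3d3d3Mu8zMzMzLqZmaqpmYiIiIh3d3d3d3d4iZqqrMzN3MzLu7u8zMy7qpmaqqqpmIiIiHd3d3d3d3eImZmbu8zMu7u7u7u8zLqpmaq7qqmYiIiId3d3d3d3d4iZmZqrvMu7u7u7u7zLqpmZq7u6qYiIiId3eIh3d3d4iImYiqq7u7u7u7vMzMupmZmry7qpiIiId3iIiId3d4iJiIiJmru7u7u7vMzMy6mZmavMuqmIiId3iIiIh3eIiJmIiImaq7u7u7u7vMzLqZmZqru6mIiId3iIiYh3d3eIiIiIiZmru7u7u7u7zLqpmZmZmqmYiId3eIiJmId3d3eIiIh5mZq7u7u7uqu7uqqqmZmZmYiIiIh3iImYh3d3d3d3d3mZmqu7u7qqqruqqqqZmZmqqZmZiIiIiJmId3d3d3h3eZmZqru7uqqqqqqqqpmZqry7u6qZmIiImZiIiIiIiId5mZmqu7u6qqqqqqqqmZmrzdzMu6qpiIiZmIiIiIiIh3"/>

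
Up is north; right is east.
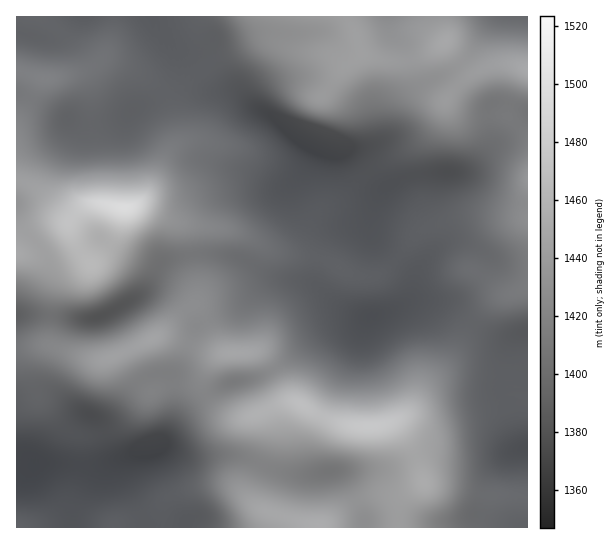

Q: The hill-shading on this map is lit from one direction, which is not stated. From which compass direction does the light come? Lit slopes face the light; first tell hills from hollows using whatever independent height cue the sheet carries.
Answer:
N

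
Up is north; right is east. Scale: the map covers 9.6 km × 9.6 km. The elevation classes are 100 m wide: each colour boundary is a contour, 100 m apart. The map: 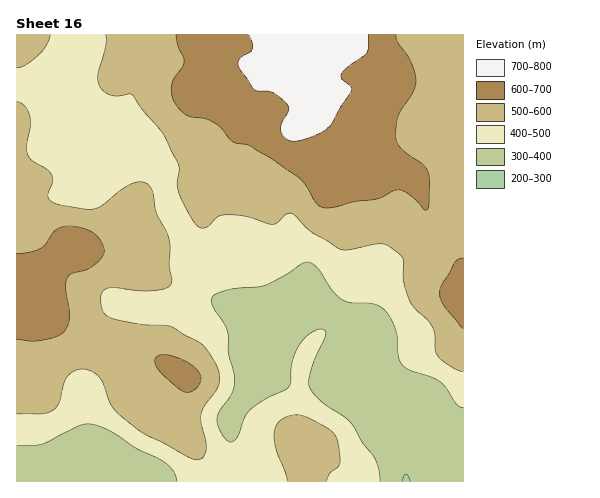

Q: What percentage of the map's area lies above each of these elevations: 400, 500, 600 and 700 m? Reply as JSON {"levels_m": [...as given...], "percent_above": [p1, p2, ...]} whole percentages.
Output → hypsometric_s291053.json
{"levels_m": [400, 500, 600, 700], "percent_above": [83, 54, 20, 4]}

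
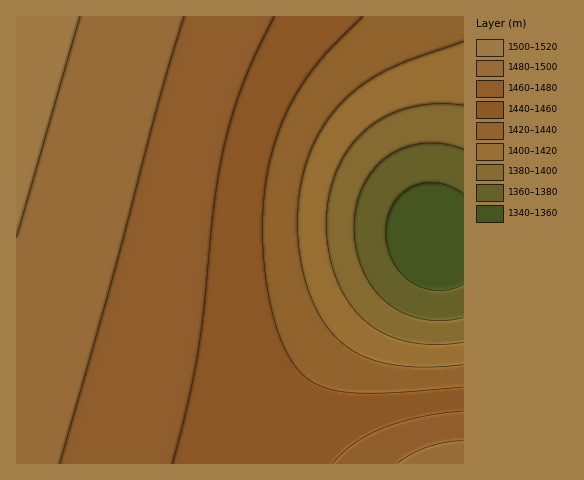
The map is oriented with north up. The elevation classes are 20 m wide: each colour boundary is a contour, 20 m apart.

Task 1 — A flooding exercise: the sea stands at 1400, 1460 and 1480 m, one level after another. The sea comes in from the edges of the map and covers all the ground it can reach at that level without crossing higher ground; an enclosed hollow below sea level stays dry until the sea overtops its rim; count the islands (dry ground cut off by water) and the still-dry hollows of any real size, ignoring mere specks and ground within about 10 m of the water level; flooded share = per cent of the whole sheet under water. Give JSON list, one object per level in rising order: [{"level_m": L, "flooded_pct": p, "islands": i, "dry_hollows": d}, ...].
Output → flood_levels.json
[{"level_m": 1400, "flooded_pct": 14, "islands": 0, "dry_hollows": 0}, {"level_m": 1460, "flooded_pct": 53, "islands": 0, "dry_hollows": 0}, {"level_m": 1480, "flooded_pct": 76, "islands": 0, "dry_hollows": 0}]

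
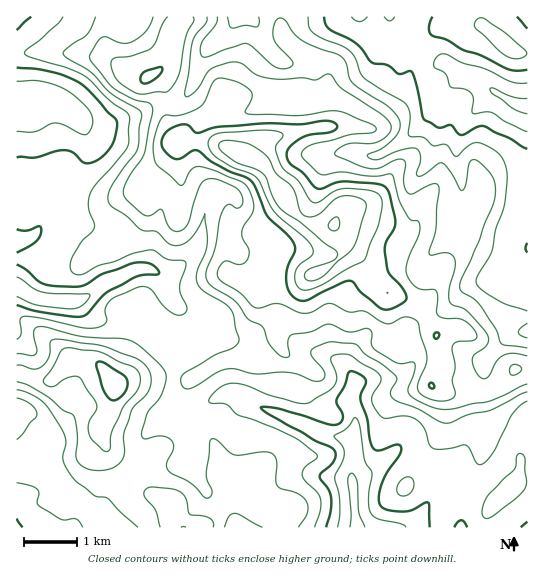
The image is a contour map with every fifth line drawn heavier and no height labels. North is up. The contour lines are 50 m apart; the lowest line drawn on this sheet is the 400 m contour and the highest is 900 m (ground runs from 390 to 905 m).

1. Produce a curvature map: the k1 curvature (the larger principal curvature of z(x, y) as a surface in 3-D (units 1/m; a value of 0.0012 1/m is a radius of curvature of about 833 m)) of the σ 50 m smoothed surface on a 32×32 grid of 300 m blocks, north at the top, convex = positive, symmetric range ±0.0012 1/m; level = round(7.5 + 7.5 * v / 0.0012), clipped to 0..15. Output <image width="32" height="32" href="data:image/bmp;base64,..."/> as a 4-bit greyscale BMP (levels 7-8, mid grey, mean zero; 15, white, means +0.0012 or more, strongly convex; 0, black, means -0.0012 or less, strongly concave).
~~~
<image width="32" height="32" href="data:image/bmp;base64,Qk12AgAAAAAAAHYAAAAoAAAAIAAAACAAAAABAAQAAAAAAAACAAATCwAAEwsAABAAAAAAAAAAAAAAABEREQAiIiIAMzMzAERERABVVVUAZmZmAHd3dwCIiIgAmZmZAKqqqgC7u7sAzMzMAN3d3QDu7u4A////AKeYqYiNv+iImqiIuIjYnHiqqZiZnceZmru6iMypq4uoiYmImbuoiJmKm4eryYmYmrp5qZineKmaiYp4mrl3mIqpm7u4qIepiprvysiah5mKiXfMl5qZp4nNqojpeKmJiYiZvaiHiZi7l43o2WepeYh2yXvWd4iKiIvdmcqIu6uHjNiL+6ipd3q5q4q8//y++P/oft25rbmpeO6meX7ImN6lz/+amHi7qr24eYyo+HjemvyqmYd3iIm5iJrcmufNmM+oeIiIiHmZmZipinvv+pj5iKyYmIhmynmomKuMmaibiIeL7KiZi9qtt4m/7MiYh53ux4unnO2Ynvx46nboZojKic63eYnZiIvP27iHvJiImYiJy5unyZd3irqHuIqpiJeYiIqLyLm4edy5iauJx3ioiIl5u+i6m7/NuZucieqImIibvKjniVn8iu7ajoe+h5iJmbyYyFdd+4mpzmrZvpeZmYiMyamc/6eHqG+42OqZmJmHdszL/9uWeIeK68nZqoeYd3itzP3v/93N/ZqJuZiIl3honLmIiJrf2823e4uHeId4iq1sq5iIaauZuI2ph4d3at7LiNu83aund8iqp4mHeJ7L3KnKiHiLp4i4qHeZ7v/suY23iah7y7l4m2mqzoiIjGeN1oi5zKiZh4qqm9mHiHx2fO/amcmGd5iJuquI"/>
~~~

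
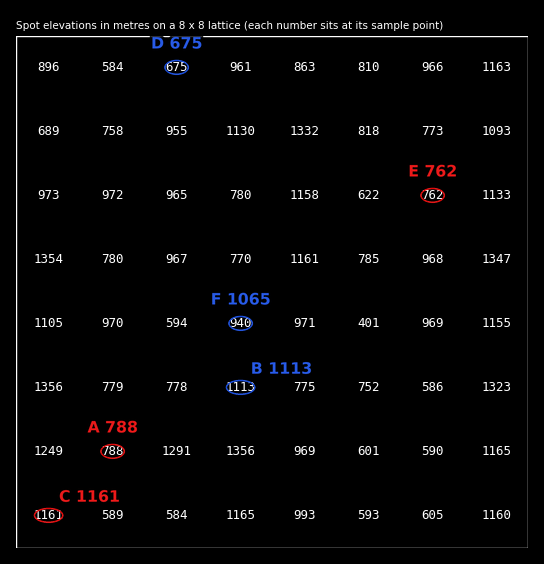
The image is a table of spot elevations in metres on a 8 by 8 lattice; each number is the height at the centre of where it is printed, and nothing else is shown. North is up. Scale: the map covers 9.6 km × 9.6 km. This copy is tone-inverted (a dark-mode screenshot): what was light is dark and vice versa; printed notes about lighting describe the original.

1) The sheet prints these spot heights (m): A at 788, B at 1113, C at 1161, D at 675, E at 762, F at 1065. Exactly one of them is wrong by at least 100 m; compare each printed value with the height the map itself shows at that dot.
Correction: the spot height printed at F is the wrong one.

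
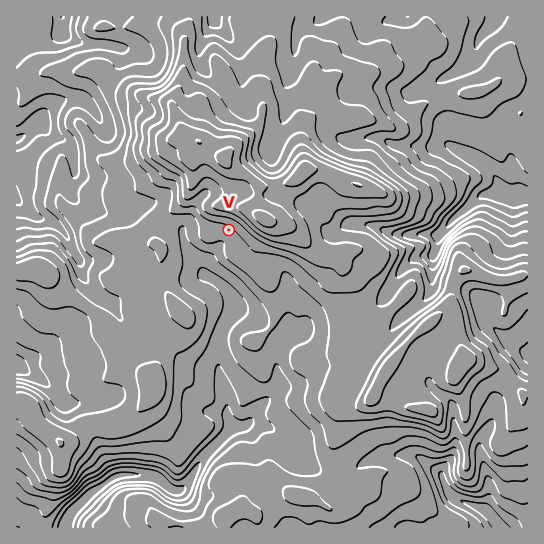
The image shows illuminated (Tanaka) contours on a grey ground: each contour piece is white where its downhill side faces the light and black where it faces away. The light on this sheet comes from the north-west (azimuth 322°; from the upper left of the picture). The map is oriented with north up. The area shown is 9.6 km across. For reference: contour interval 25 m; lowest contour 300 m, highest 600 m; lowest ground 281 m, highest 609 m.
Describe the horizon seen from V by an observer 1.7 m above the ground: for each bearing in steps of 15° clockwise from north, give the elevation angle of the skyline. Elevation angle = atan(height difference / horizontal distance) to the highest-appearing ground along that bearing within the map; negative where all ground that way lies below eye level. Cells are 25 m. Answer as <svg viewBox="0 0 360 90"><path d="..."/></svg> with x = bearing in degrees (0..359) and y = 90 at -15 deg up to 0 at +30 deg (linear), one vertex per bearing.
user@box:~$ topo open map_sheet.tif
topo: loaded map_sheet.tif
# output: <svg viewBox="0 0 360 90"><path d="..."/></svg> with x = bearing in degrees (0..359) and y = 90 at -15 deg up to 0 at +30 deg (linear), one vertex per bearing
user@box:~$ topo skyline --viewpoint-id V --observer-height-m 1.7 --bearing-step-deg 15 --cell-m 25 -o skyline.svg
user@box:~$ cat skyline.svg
<svg viewBox="0 0 360 90"><path d="M0 41l15-2 15-1 15-1 15 0 15 2 15 5 15 8 15 5 15 2 15 0 15 2 15 0 15 0 15-1 15 0 15 2 15-2 15 2 15-1 15-4 15-7 15-4 15-3"/></svg>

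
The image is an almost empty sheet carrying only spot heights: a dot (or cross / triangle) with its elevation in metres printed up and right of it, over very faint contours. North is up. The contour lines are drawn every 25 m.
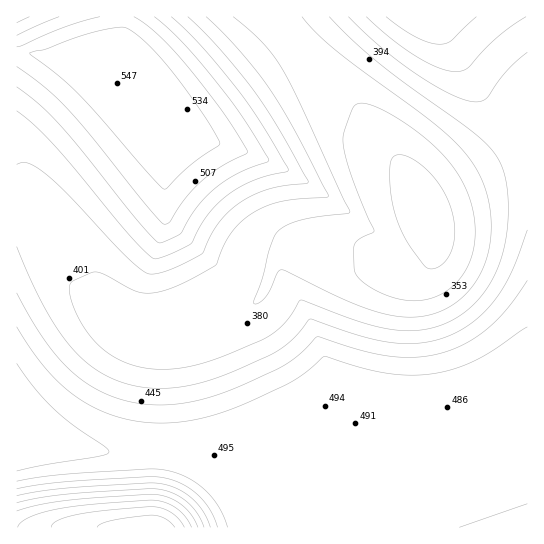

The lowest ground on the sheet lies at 285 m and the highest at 550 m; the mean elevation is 435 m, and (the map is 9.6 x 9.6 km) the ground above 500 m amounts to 10.1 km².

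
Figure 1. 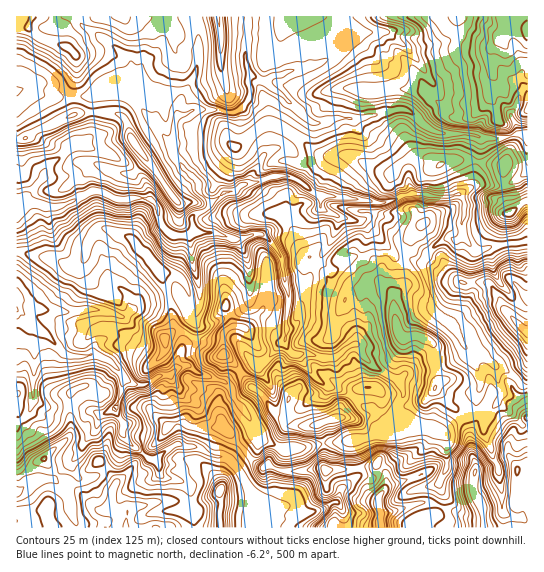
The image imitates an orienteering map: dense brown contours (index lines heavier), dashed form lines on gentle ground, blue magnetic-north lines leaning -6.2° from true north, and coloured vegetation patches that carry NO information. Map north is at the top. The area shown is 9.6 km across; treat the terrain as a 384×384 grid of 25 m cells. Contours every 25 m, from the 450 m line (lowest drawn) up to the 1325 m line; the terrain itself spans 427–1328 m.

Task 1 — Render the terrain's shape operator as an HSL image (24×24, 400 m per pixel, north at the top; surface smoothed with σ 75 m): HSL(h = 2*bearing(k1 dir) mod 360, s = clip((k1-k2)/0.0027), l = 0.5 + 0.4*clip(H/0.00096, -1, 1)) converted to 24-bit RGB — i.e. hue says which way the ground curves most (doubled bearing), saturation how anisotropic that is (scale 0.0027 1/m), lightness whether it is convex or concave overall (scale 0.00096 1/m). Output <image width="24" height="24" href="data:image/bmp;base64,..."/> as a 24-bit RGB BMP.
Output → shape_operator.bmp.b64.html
<image width="24" height="24" href="data:image/bmp;base64,Qk32BgAAAAAAADYAAAAoAAAAGAAAABgAAAABABgAAAAAAMAGAAATCwAAEwsAAAAAAAAAAAAAemqpqb+KVj55oqdgaKWBvZRtNsNevEBnLyZZ/PjPKS5ZcnR+bYeGG4WQq/tAnROewMxE86aHO0WJVY+CU0KQ1d98H1uxo0xAeIU/wqiIRzeQfaW1zrdzRqqEmoHMoXu+NSCG+vnRJiN4ekw1ZmM5PRQ71f+BEXKEudzm9aFHF4lZK4jHaRx24vrRHQlc0LKO12DXY6pAPW6erlo+YuKe24XWFxpsrFpBSZiOx/aPPQJC+9D0n7X/bn3/0frhQ4H+Jo/MvvCBcjzzZmb2Dylq/PjPCAAz4+GoLFSv99TqKYt7bdjQMNWbmQUnqyEAHqsTn2kYXzgcR96FBvk+MBsDICwHvf0BOEUXP+jB8avdiSrFv6lDCxhm9/7NPABef9V8RnpbP2s087WoGlBe9GNTPRBU6JqQiWrqkbTkp8zaXcfMKAsl8J6qkpjz98RYLm4YDnsLSEsZbm4waUYvHFY18dIKLHKVzmBvKqVVfUpFzctYeUUrADMvqKTrserSh2qsfDN319+lOQ4vKtHcluuKLZZUhWvb7dP4mSWRRZ13vzi1h7VMccaTglGgMoVmdrxTNh3cm8HQxbHdra/bUIjmTGEApK4FjS1waMSixWcocAT4eO3/3GjQtdjnDxdQ0yI6ur7jeGnTLTZz8NDTYrSvNWWCmE/HkasvmzqFZrFYQnY7uphMPAUdc2Pf/4h6B2Mvlwwl27pgLf90LAgqfN+JrRE0TrUvhaVXfj4hqCQcI0U2rN9zVrSOfD2IajQ70zQucZRqj0ZHsTFBnJgjWqvCUqGj3HxpKk/MQ6/U9u7LYhZHZ9uBPgcy3h473KJpGnksXzJdwXR9f6rPzfXcYzGOcEJieT9essN2jVtkVl2fdaipmZO/VKa3NTaJiNWi4ZiEHRdQ5L9HnsXnu0+OHDxzfqBSvI58rk+YOlt4tuamS9aRhikpYixDbT9wpnGauu7fgFZhfGFMgWo1eXQfe9Y/Kl5RaXY+yKhMEzZw7urDPImExGlzDCaRs6BlkJt+v4elVmqRrNyIhFdPXyVfm3ZROV1zwPDSnTFaaEJZi2hff62Ugbmbg09tf1F/icF7idiyGABi0Om3VkGa57R1EQA1ntBkZ5+Dp4KWioKthbOYx5y1ORaY2ubxjqn4rjj7itXna4fQoMLXn4O7qH+FZ1JzaYmiyPnfr2jOGAOLxNnFZBmf6vnSHgAzz963OmWvdbFjb6CBlldqs489JaGacs5dLzsdPqEsxGRVe1+pe1OssH27xn6oeIy/vuvWPsA6LhQGFWAOZUYEMy0AX1AAF/EWeqqCOpmrsZHHnU6pqEuLy5KaOrovKlQdki9KcGQLHS8ETH5HP4E3UImIsbbTjbzT36GyTABN+MZ3Bllioonk4Nnyk5nod82eQK4/nCZYub4RKIfmlYHYorrb6NvwKi6yZieQ9dbxkF/0WH4y2TdWKYsPO14GLxgEO0IDMwAizf7deAf/EncFJ4MXxovAtrfV4zqxWxwAhnsARiQAL2QAWXoAMygAXCcBGIuhieKI0JPpg7WANmpgvnibnHnKpsHi0lvcsv/WgDJzXB1JxIOHT7IpM28ASDwAlQc7m7G/eoerf6PB38faVjfUzL7dfYGuJG5twtFCFnoZnZdAN5lTPKJzs4hRXRszj/FrcduIVR5gY2OotZSkzsO4MHefb3vUY4W2mZnGnrTMZX6wmG2AhI7Dn77UxrThTmzPmqHTl2DU1Lbt5YPVQW4uOVMtJ3KA2vrLcC9WQGGTU2aXudW8nHbFtni9e7C2XLaqYHRKl4xkflOIiImlecJ4LgsFRTIBMB4DkLkAT0sAVnNVaF+h6LvwcXDjmsjfukJTkmOERJJyUGcosasICUMNxKaAopRfYiAwmY5BbWAsVm8fNVcUNQoJcdTPmprYso/cuOqRUgbccX1fdGJVrIg0Qm00dHpOf2Bnh2pmhWhVVEyjxN66NnfIaco0pjanfp3JtKDcrabdtbTdoIzYfJjSYJ21fW1nlnFsvLKTNGKNd1lZZUlHyMuJXaSlXId8X3F2mW2csa+hJ0t66e2vPidqvH1iP488UXZAQGw7jIldm292gl1waLOAkEZrbIiAkIhot5xqUX54V055jsfUuOLSkWyuhTRqkIdZT4htoq2FJSZh+Pa9Gx9RqqaBmYKPfYCSboiCT3tYYopboG+siy1zlaFycJyZenOow5eTmVymjrjVUo9ykopRnDNyd4m3mLK4d4OdfpuDOiVr8vvQKSNgj5pvlYWCfoGNeYCIdHCFpTN9zhk9KnLIkciNWJ+aWkp1w7GJZWqi"/>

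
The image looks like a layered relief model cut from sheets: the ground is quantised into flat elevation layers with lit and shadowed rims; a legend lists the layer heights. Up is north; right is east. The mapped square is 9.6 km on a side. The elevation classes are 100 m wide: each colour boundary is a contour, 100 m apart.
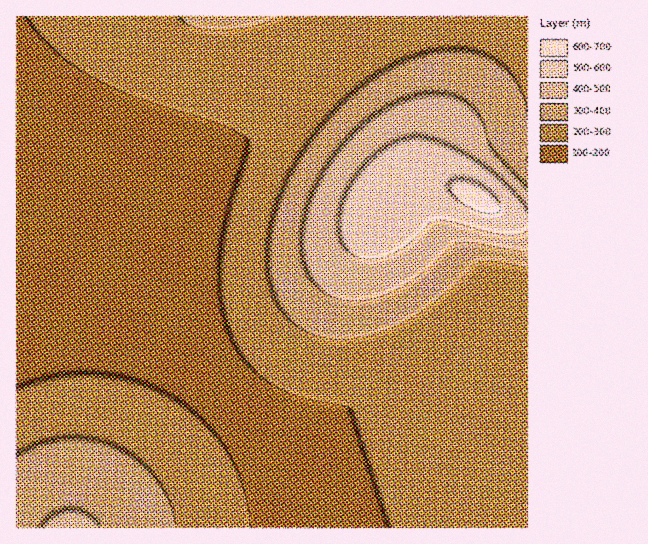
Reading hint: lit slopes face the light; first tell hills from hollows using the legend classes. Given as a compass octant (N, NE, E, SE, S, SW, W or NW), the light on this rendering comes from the SE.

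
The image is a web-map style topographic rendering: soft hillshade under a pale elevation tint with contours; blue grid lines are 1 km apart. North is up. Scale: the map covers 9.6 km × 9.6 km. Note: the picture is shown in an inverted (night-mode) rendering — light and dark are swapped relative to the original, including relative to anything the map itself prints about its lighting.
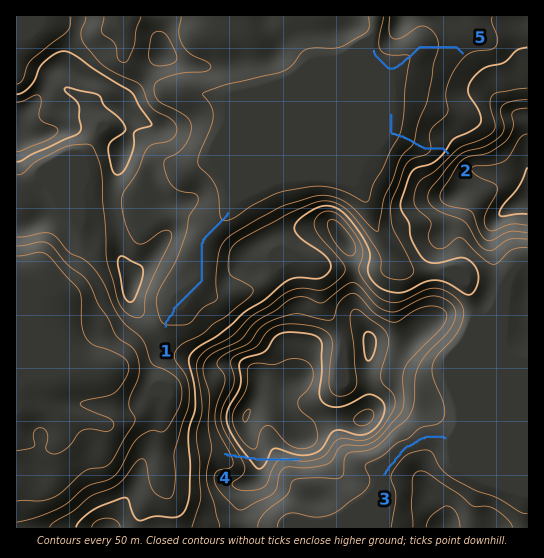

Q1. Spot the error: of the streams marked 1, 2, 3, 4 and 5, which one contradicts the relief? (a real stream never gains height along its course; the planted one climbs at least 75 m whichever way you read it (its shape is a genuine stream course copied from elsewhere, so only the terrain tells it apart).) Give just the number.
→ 4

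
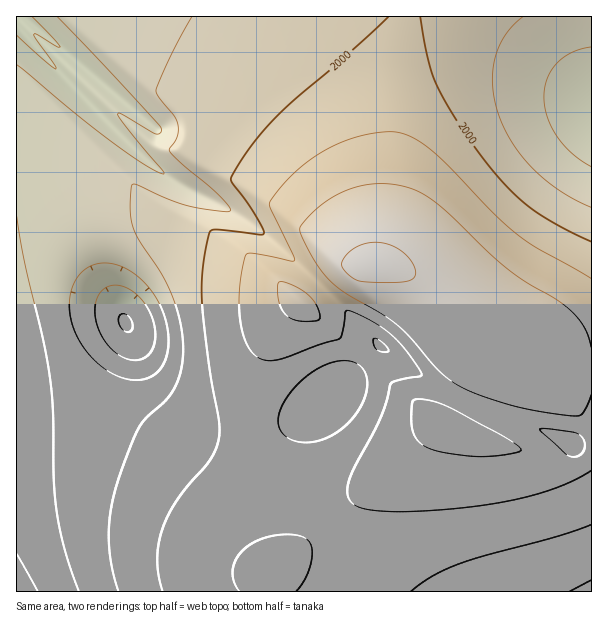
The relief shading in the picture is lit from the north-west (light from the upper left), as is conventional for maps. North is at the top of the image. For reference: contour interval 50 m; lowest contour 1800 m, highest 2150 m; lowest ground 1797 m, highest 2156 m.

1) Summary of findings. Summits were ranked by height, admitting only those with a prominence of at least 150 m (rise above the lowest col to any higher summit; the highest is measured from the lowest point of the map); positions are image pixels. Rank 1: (374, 264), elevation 2156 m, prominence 359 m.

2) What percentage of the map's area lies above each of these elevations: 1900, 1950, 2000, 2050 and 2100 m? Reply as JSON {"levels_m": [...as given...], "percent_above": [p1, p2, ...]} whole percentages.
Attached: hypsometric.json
{"levels_m": [1900, 1950, 2000, 2050, 2100], "percent_above": [90, 71, 51, 27, 12]}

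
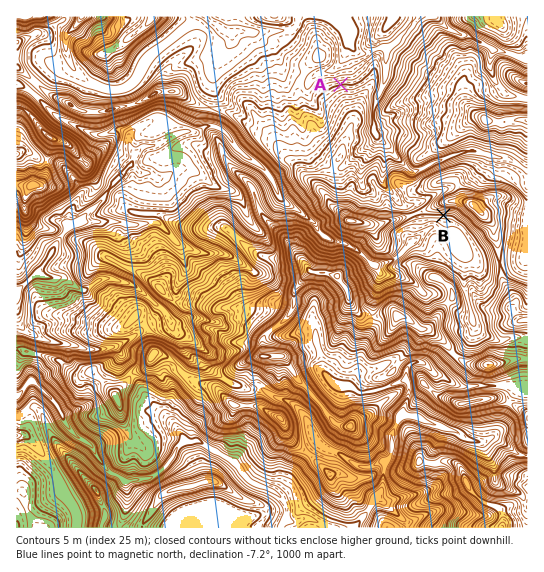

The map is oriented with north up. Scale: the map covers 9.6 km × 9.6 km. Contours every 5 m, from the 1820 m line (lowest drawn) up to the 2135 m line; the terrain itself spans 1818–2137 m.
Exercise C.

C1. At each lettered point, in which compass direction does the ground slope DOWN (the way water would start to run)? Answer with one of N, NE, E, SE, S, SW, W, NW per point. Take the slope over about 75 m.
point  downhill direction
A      N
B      S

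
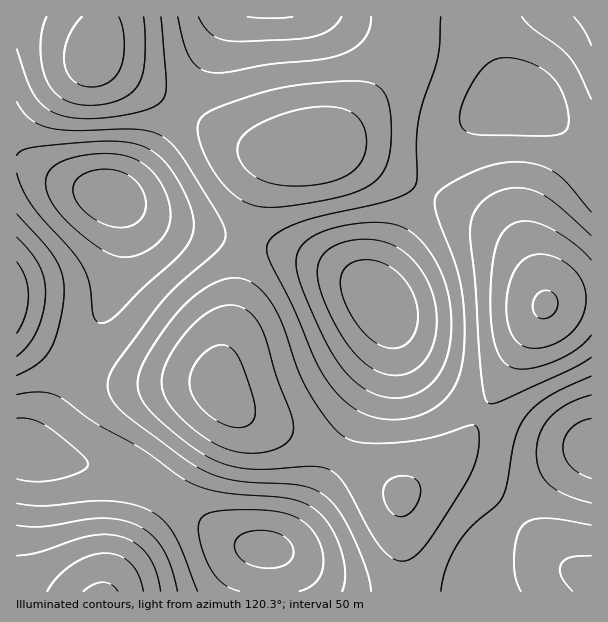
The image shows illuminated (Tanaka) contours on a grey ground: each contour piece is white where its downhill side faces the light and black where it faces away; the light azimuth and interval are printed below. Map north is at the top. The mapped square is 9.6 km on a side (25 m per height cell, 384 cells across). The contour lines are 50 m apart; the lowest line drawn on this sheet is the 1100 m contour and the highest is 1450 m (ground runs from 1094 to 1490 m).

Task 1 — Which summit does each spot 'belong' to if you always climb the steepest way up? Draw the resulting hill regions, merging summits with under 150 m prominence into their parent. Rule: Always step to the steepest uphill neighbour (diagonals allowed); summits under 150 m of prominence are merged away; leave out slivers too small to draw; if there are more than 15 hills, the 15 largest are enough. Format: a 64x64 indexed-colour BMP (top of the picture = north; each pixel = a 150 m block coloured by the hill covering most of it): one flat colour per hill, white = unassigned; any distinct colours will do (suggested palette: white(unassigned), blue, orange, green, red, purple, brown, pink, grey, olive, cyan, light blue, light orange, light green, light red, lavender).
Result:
<image width="64" height="64" href="data:image/bmp;base64,Qk12CAAAAAAAAHYAAAAoAAAAQAAAAEAAAAABAAQAAAAAAAAIAAATCwAAEwsAABAAAAAAAAAA////ALR3HwAOf/8ALKAsACgn1gC9Z5QAS1aMAMJ34wB/f38AIr28AM++FwDox64AeLv/AIrfmACWmP8A1bDFABIiIiIiIiIiIiIiIiIiIiIiIiIiIiMzMzMzMzMzMzMzIiIiIiIiIiIiIiIiIiIiIiIiIiIiIzMzMzMzMzMzMzMiIiIiIiIiIiIiIiIiIiIiIiIiIiIjMzMzMzMzMzMzMyIiIiIiIiIiIiIiIiIiIiIiIiIiIiMzMzMzMzMzMzMzIiIiIiIiIiIiIiIiIiIiIiIiIiIiIzMzMzMzMzMzMzMiIiIiIiIiIiIiIiIiIiIiIiIiIiIjMzMzMzMzMzMzMyIiIiIiIiIiIiIiIiIiIiIiIiIiIiMzMzMzMzMzMzMzIiIiIiIiIiIiIiIiIiIiIiIiIiIiIzMzMzMzMzMzMzMiIiIiIiIiIiIiIiIiIiIiIiIiIiIjMzMzMzMzMzMzMyIiIiIiIiIiIiIiIiIiIiIiIiIiIiMzMzMzMzMzMzMzIiIiIiIiIiIiIiIiIiIiIiIiIiIiIzMzMzMzMzMzMzMiIiIiIiIiIiIiIiIiIiIiIiIiIiIRMzMzMzMzMzMzMyIiIiIiIiIiIiIiIiIiIiIiIiIiERETMzMzMzMzMzMzIiIiIiIiIiIiIiIiIiIiIiIiIiEREREzMzMzMzMzMzMiIiIiIiIiIiIiIiIiIiIiIiIhEREREREzMzMzMzMzMyIiIiIiIiIiIiIiIiIiIiIiIRERERERERMzMzMzMzMzIiIiIiIiIiIiIiIiIiIiIiERERERERERETMzMzMzMzMiIiIiIiIiIiIiIiIiIiIhERERERERERERMzMzMzMzMyIiIiIiIiIiIiIiIiIiERERERERERERERETMzMzMzMzIiIiIiIiIiIiIiIiIhEREREREREREREREREzMzMzMzMiIiIiIiIiIiIiIiIRERERERERERERERERETMzMzMzMyIiIiIiIiIiIiIiIREREREREREREREREREREzMzMzMzIiIiIiIiIiIiIiIhERERERERERERERERERETMzMzMzMiIiIiIiIiIiIiIhEREREREREREREREREREREzMzMzMyIiIiIiIiIiIiIiIRERERERERERERERERERETMzMzMzIiIiIiIiIiIiIiIhEREREREREREREREREREREzMzMzMiIiIiIiIiIiIiIiERERERERERERERERERERERMzMzMyIiIiIiIiIiIiIiIREREREREREREREREREREREzMzMzIiIiIiIiIiIiIiIiERERERERERERERERERERERMzMzMiIiIiIiIiIiIiIiIREREREREREREREREREREREzMzMyIiIiIiIiIiIiIiIhERERERERERERERERERERERMzMzIiIiIiIiIiIiIiIiERERERERERERERERERERERETMzMiIiIiIiIiIiIiIiIRERERERERERERERERERERERETMyIiIiIiIiIiIiIiIiERERERERERERERERERERERERERIiIiIiIiIiIiIiIiIREREREREREREREREREREREREREiIiIiIiIiIiIiIiIhERERERERERERERERERERERERESIiIiIiIiIiIiIiIiERERERERERERERERERERERERERIiIiIiIiIiIiIiIiIREREREREREREREREREREREREREiIiIiIiIiIiIiIiIiERERERERERERERERERERERERESIiIiIiIiIiIiIiIiIRERERERERERERERERERERERERIiIiIiIiIiIiIiIiIhEREREREREREREREREREREREREiIiIiIiIiIiIiIiIiERERERERERERERERERERERERESIiIiIiIiIiIiIiIiIRERERERERERERERERERERERERIiIiIiIiIiIiIiIiIiEREREREREREREREREREREREREiIiIiIiIiIiIiIiIiIRERERERERERERERERERERERESIiIiIiIiIiIiIiIiIhERERERERERERERERERERERERIiIiIiIiIiIiIiIiIiIREREREREREREREREREREREREiIiIiIiIiIiIiIiIiIhERERERERERERERERERERERESIiIiIiIiIiIiIiIiIiIhERERERERERERERERERERERIiIiIiIiIiIiIiIiIhEREREREREREREREREREREREREiIiIiIiIiIiIiIiIRERERERERERERERERERERERERESIiIiIiIiIiIiIiERERERERERERERERERERERERERERIiIiIiIiIiIiIhEREREREREREREREREREREREREREREiIiIiIiIiIiIhERERERERERERERERERERERERERERESIiIiIiIiIiIRERERERERERERERERERERERERERERERIiIiIiIiIiEREREREREREREREREREREREREREREREREiIiIiIiIhERERERERERERERERERERERERERERERERESIiIiIiIhERERERERERERERERERERERERERERERERERIiIiIiIREREREREREREREREREREREREREREREREREREiIiIiIRERERERERERERERERERERERERERERERERERESIiIiIhERERERERERERERERERERERERERERERERERERIiIiIiEREREREREREREREREREREREREREREREREREREiIiIiIRERERERERERERERERERERERERERERERERERESIiIiIhERERERERERERERERERERERERERERERERERER"/>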